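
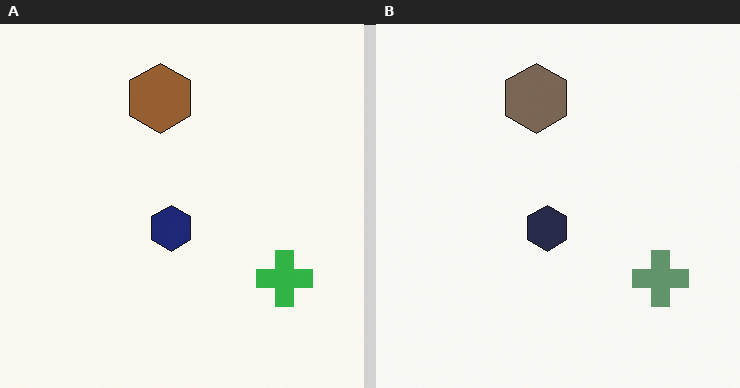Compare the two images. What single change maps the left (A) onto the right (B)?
The right (B) image is the left (A) heavily desaturated.

All colors are more muted and greyish — a global saturation change.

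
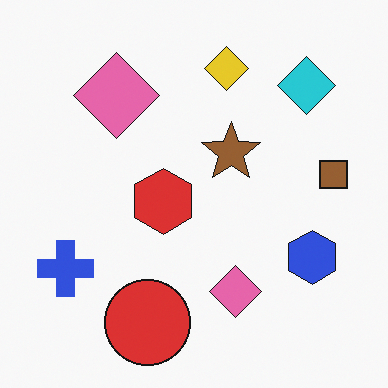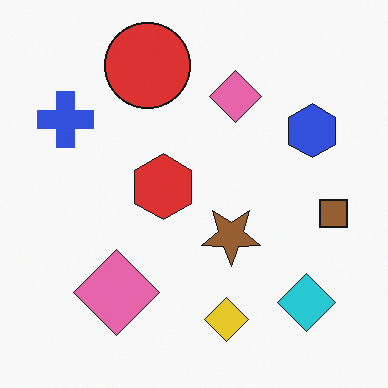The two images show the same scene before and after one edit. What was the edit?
The image was flipped vertically (top ↔ bottom).

The red circle is in the bottom of the first image and the top of the second — shapes on opposite sides of the horizontal midline have swapped in a mirror flip.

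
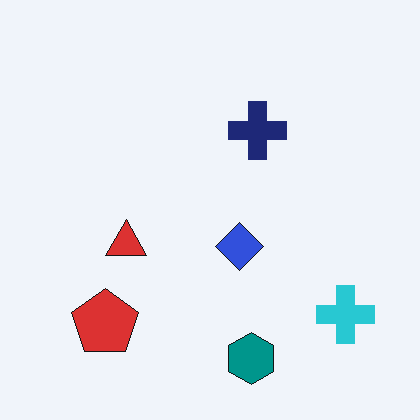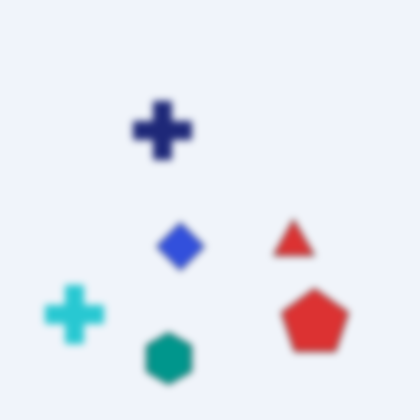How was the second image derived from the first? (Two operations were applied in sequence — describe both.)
Flipped horizontally (left ↔ right), then moderately blurred.

The cyan cross is in the bottom-right of the first image and the bottom-left of the second — shapes on opposite sides of the vertical midline have swapped in a mirror flip. Shape edges and outlines are uniformly softened across the whole image.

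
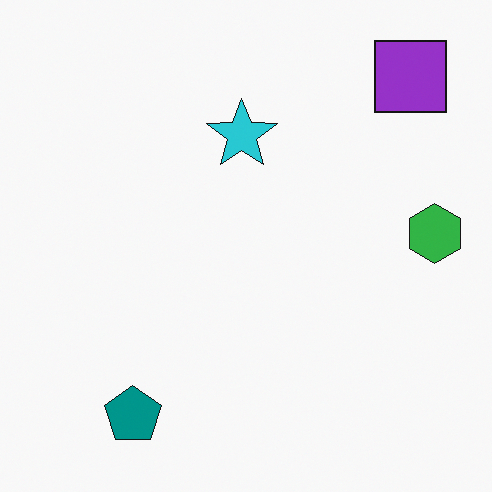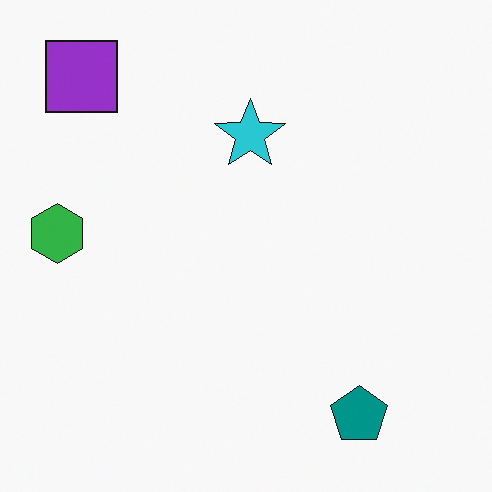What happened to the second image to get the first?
Flipped horizontally (left ↔ right).

The green hexagon is in the left of the second image and the right of the first — shapes on opposite sides of the vertical midline have swapped in a mirror flip.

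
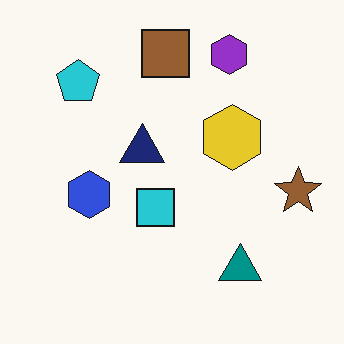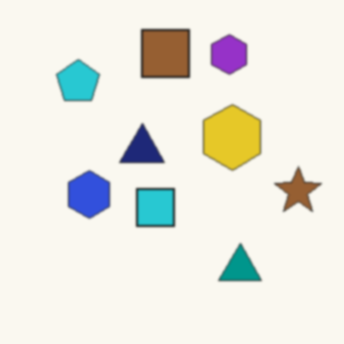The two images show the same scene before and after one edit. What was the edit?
It was lightly blurred.

Shape edges and outlines are uniformly softened across the whole image.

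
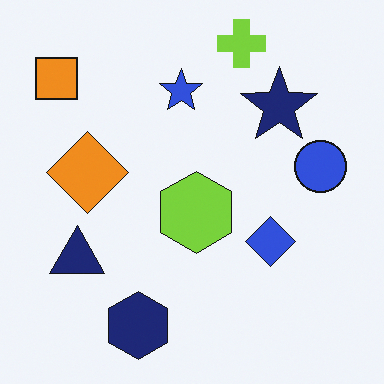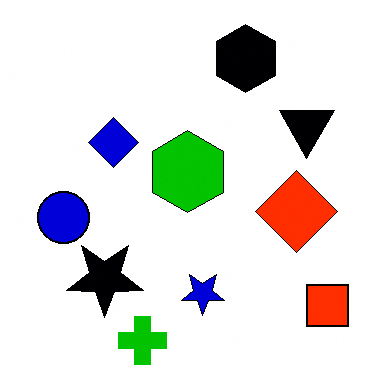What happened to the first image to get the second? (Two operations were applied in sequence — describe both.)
The transformation is: rotated 180°, then given much higher contrast.

The orange square sits in the top-left of the first image and the bottom-right of the second — consistent with a whole-image 180° rotation. Tones are pushed away from mid-grey across the whole image — a global contrast change.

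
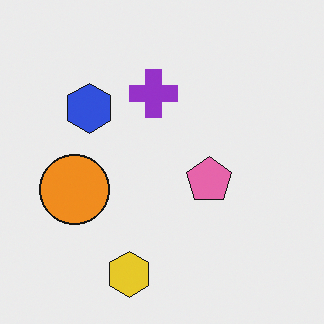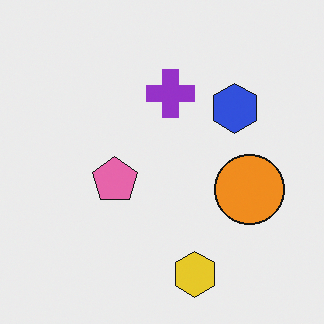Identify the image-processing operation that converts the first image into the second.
The image was flipped horizontally (left ↔ right).

The orange circle is in the left of the first image and the right of the second — shapes on opposite sides of the vertical midline have swapped in a mirror flip.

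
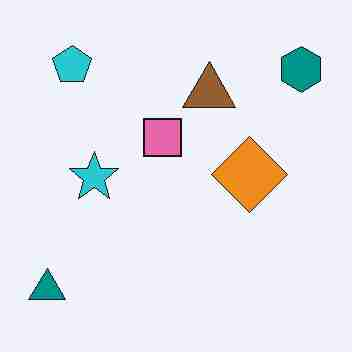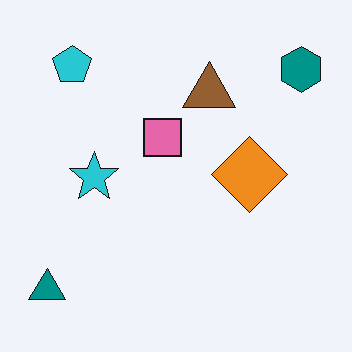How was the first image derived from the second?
The transformation is: degraded with heavy JPEG compression.

Blocky 8×8 compression artifacts appear around shape edges and the flat background shows ringing — characteristic JPEG degradation.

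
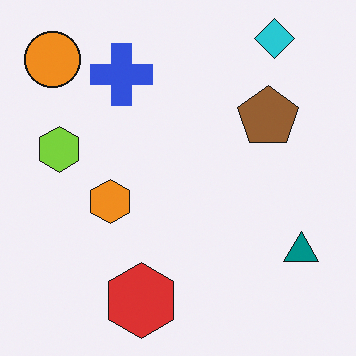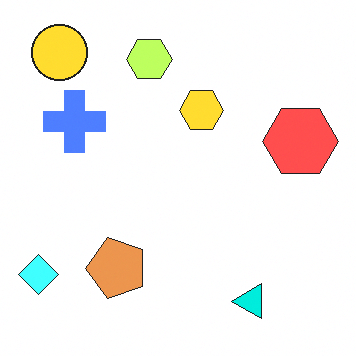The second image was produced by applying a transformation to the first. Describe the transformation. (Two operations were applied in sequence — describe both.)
It was brightened a lot, then transposed (reflected across the top-left ↔ bottom-right diagonal).

Every pixel — background and shapes alike — is uniformly brightened. Shapes have swapped their row and column positions — what was in the top-right is now in the bottom-left — a diagonal reflection.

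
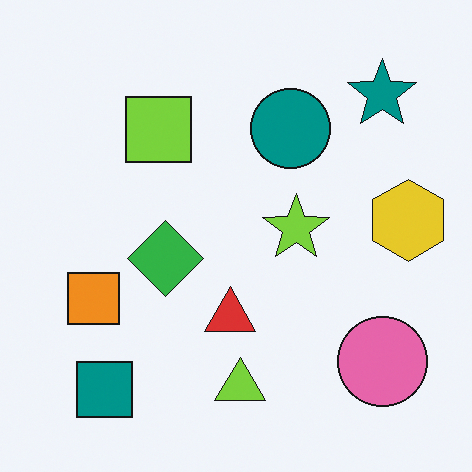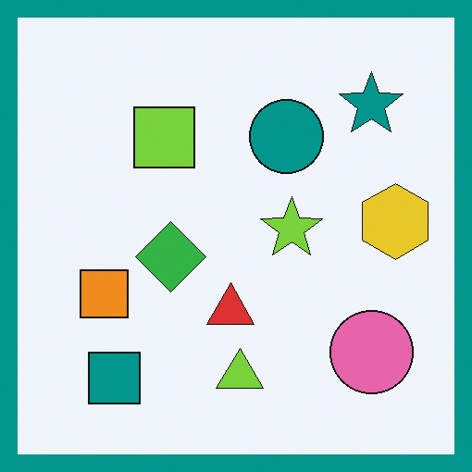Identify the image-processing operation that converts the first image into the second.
Framed with a teal border.

A solid teal frame runs around the edge of the second image, with the content slightly shrunk inside it.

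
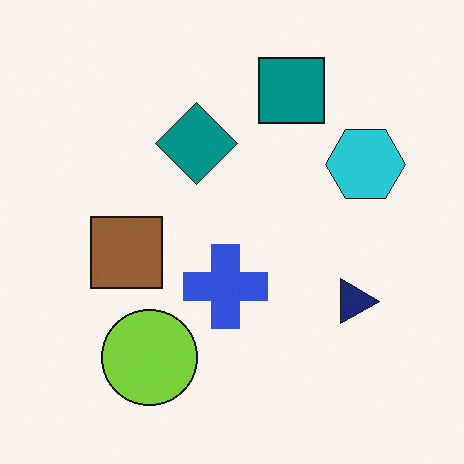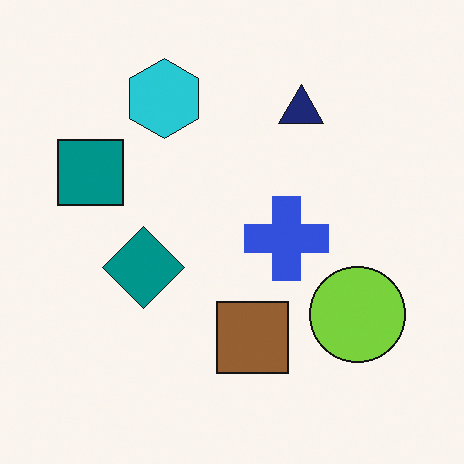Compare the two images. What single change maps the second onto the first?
The image was rotated 90° clockwise.

The teal square sits in the left of the second image and the top of the first — consistent with a whole-image 90° clockwise rotation.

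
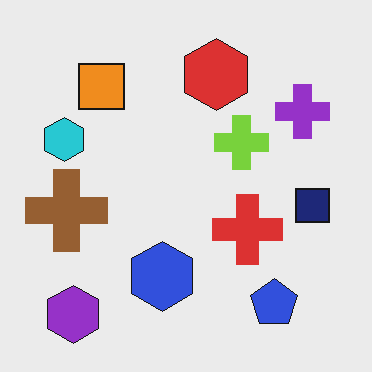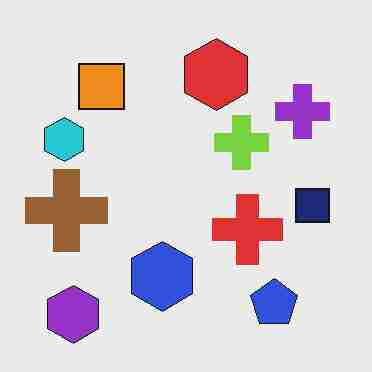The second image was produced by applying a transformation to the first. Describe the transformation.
The second image is the first degraded with heavy JPEG compression.

Blocky 8×8 compression artifacts appear around shape edges and the flat background shows ringing — characteristic JPEG degradation.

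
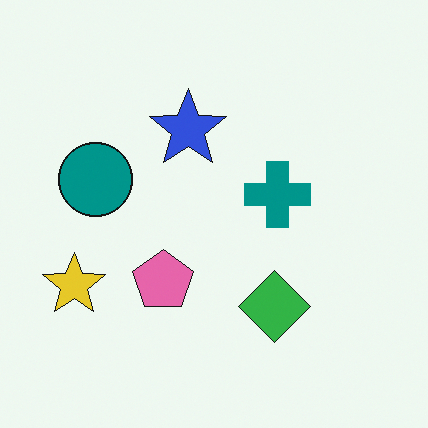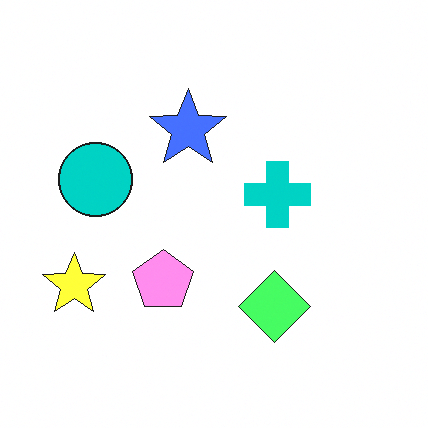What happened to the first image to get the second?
The second image is the first brightened a lot.

Every pixel — background and shapes alike — is uniformly brightened.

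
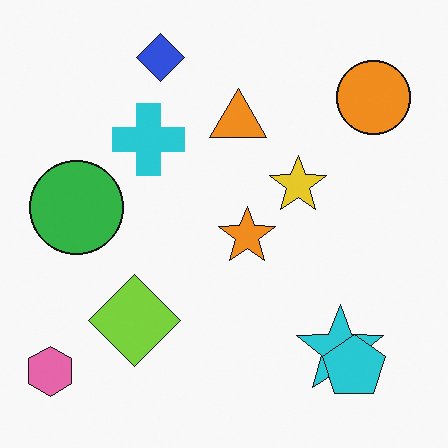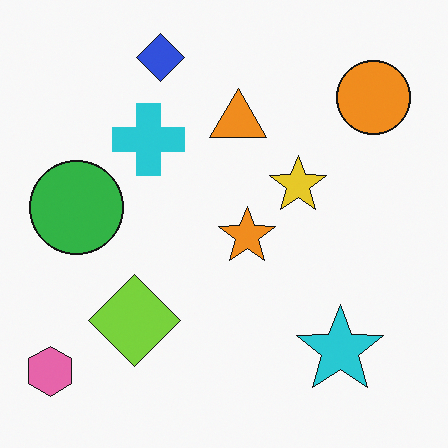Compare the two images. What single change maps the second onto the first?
It was overlaid with an additional cyan pentagon.

A cyan pentagon appears in the first image that is absent from the second.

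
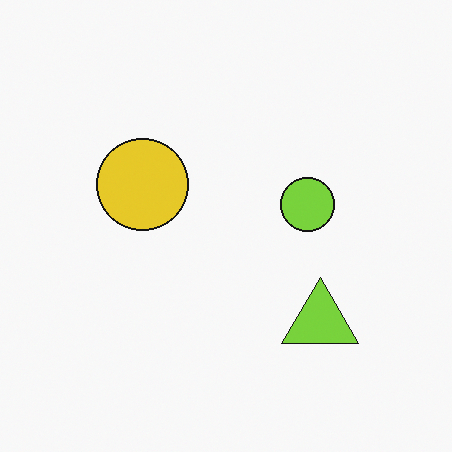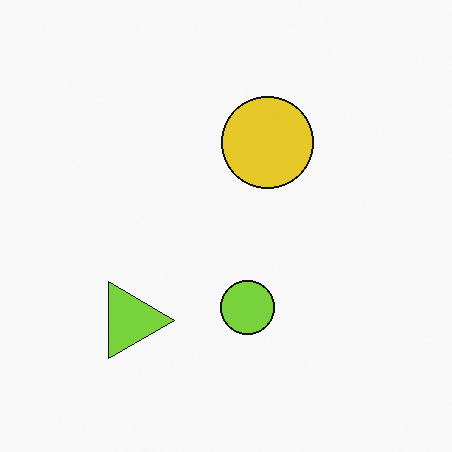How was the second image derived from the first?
The transformation is: rotated 90° clockwise.

The lime triangle sits in the bottom-right of the first image and the bottom-left of the second — consistent with a whole-image 90° clockwise rotation.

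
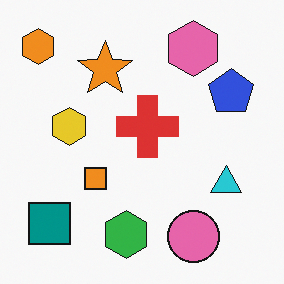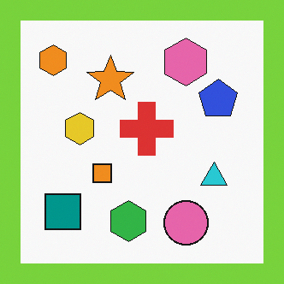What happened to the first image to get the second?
The image was framed with a lime border.

A solid lime frame runs around the edge of the second image, with the content slightly shrunk inside it.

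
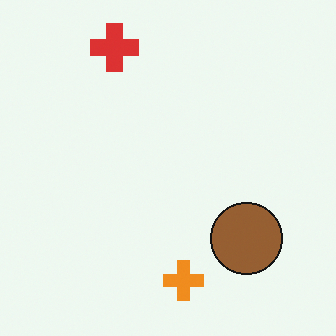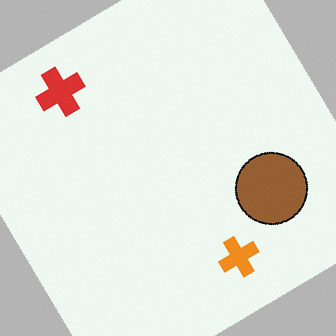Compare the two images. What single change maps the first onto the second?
It was rotated counter-clockwise by a large amount — several tens of degrees.

Every shape is tilted by the same angle and the image corners show triangular fill wedges — a whole-image rotation by a non-right angle.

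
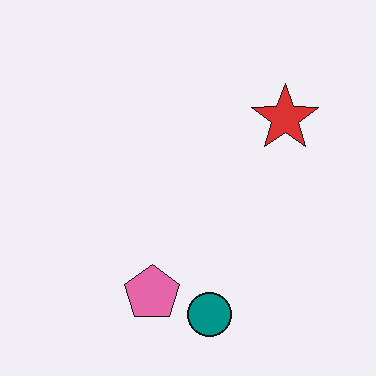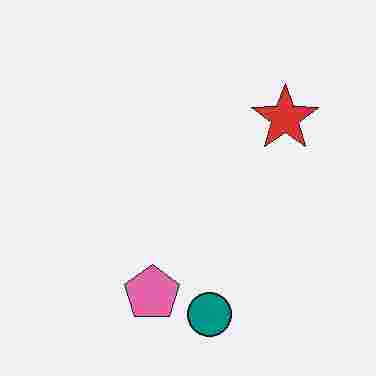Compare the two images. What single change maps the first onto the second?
The transformation is: degraded with heavy JPEG compression.

Blocky 8×8 compression artifacts appear around shape edges and the flat background shows ringing — characteristic JPEG degradation.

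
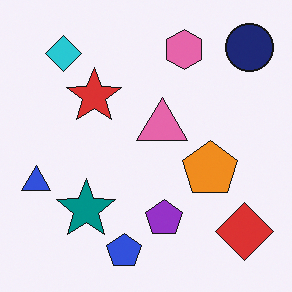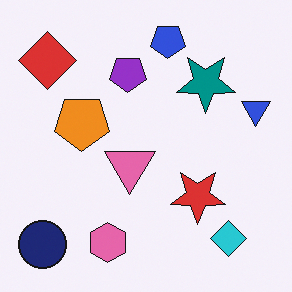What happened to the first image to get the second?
The image was rotated 180°.

The navy circle sits in the top-right of the first image and the bottom-left of the second — consistent with a whole-image 180° rotation.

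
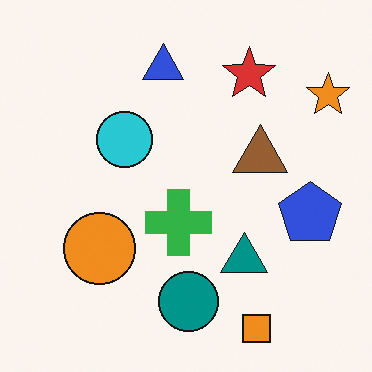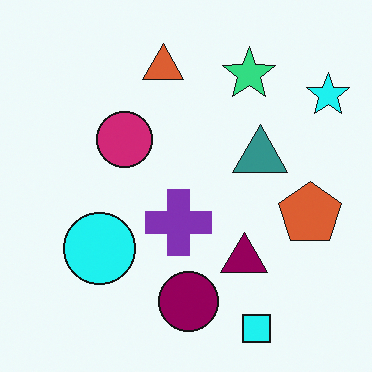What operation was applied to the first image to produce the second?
The transformation is: hue-shifted noticeably.

Every shape's color has rotated by the same amount around the hue wheel — a uniform hue shift.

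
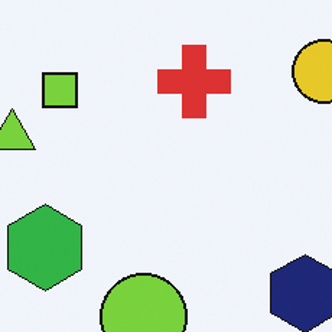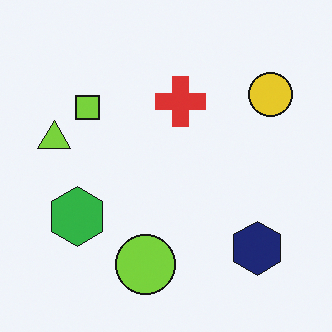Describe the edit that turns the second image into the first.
The transformation is: cropped slightly and scaled back up.

The visible shapes are larger and the field of view is narrower; shapes near the original edges may be partly or wholly outside the frame — a crop-and-rescale.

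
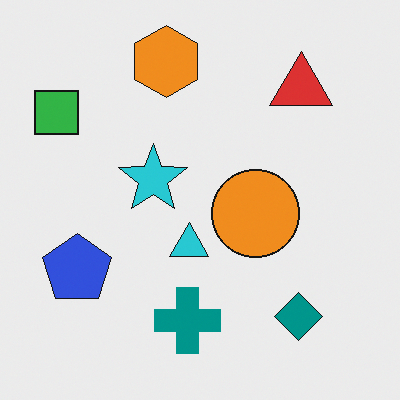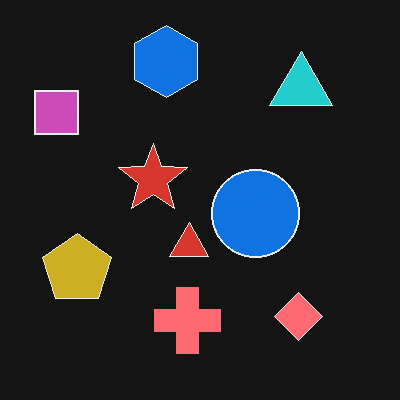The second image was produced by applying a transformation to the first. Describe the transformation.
This is the original image color-inverted (negative).

The light background has become dark and every shape's color is its complement — a photographic negative.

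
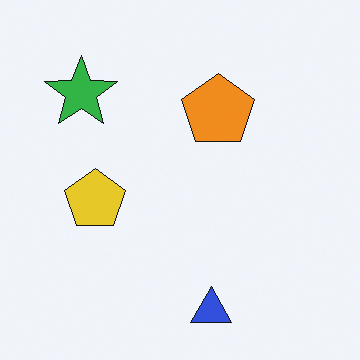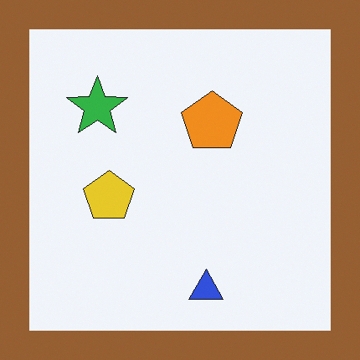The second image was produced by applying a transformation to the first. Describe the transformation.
The transformation is: framed with a brown border.

A solid brown frame runs around the edge of the second image, with the content slightly shrunk inside it.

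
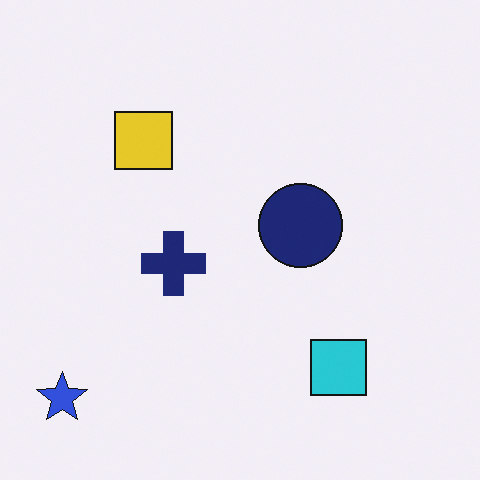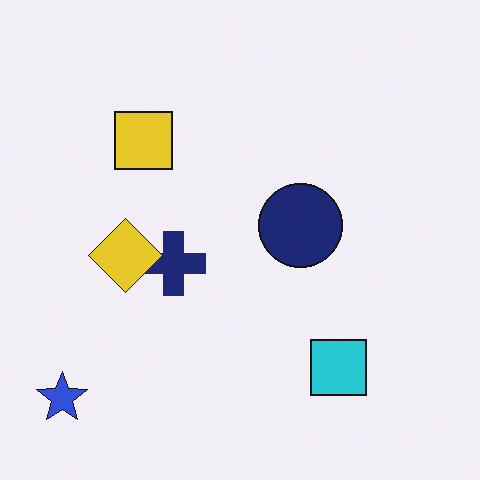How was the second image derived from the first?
The second image is the first overlaid with an additional yellow diamond.

A yellow diamond appears in the second image that is absent from the first.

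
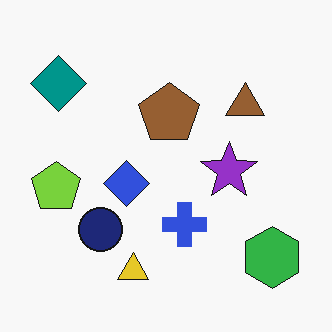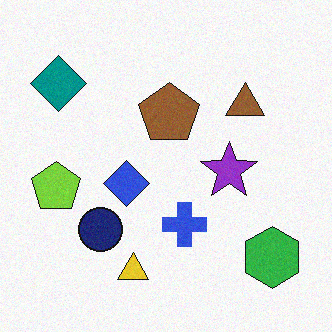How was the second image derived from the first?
Degraded with a light layer of grain.

Random speckle covers the whole image, including the flat background.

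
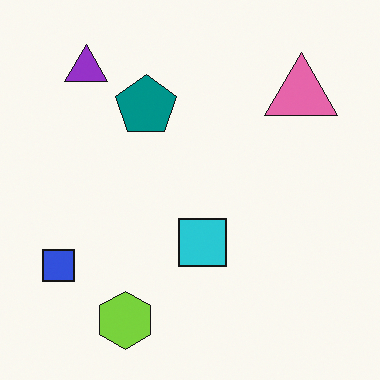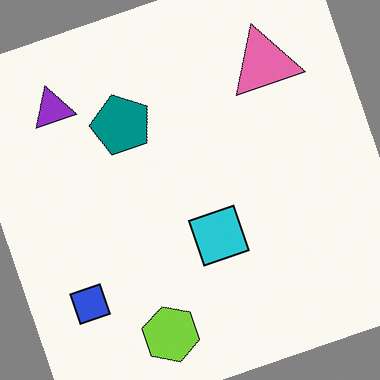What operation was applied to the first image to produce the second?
Rotated counter-clockwise by a moderate amount.

Every shape is tilted by the same angle and the image corners show triangular fill wedges — a whole-image rotation by a non-right angle.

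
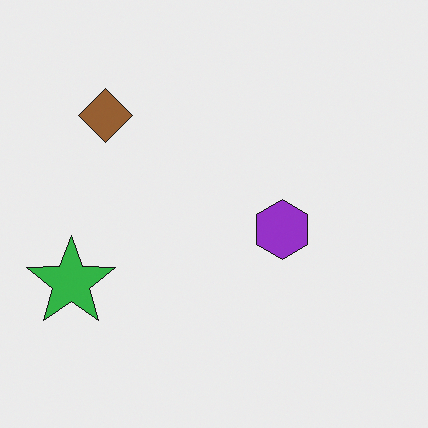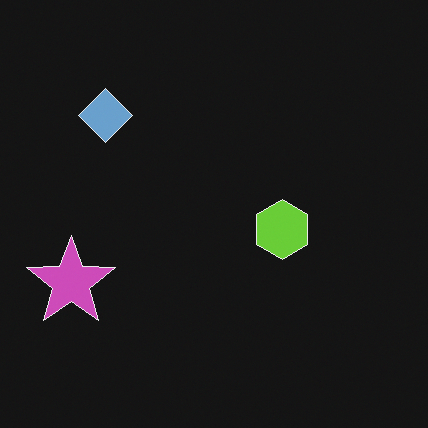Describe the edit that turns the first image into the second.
Color-inverted (negative).

The light background has become dark and every shape's color is its complement — a photographic negative.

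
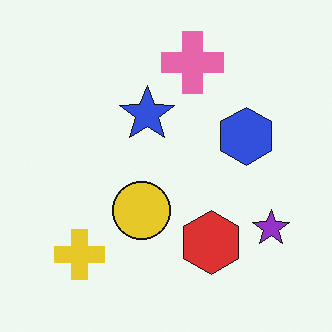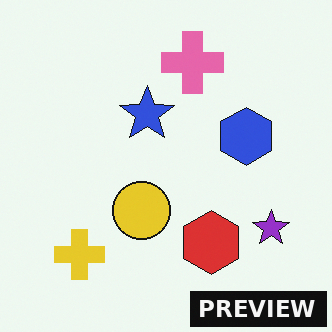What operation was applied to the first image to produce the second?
The second image is the first watermarked with the text "PREVIEW" in the lower-right corner.

A dark label reading "PREVIEW" appears in the lower-right corner.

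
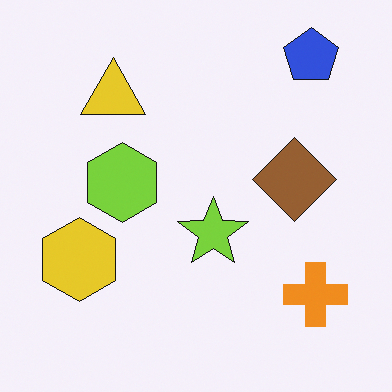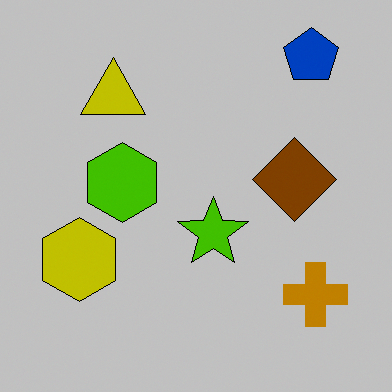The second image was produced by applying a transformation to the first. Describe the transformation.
It was aggressively posterized.

Each flat color has snapped to a coarser quantized level — most visibly, the near-white background has dropped to a flat grey.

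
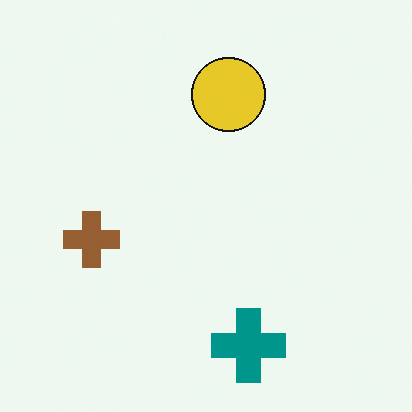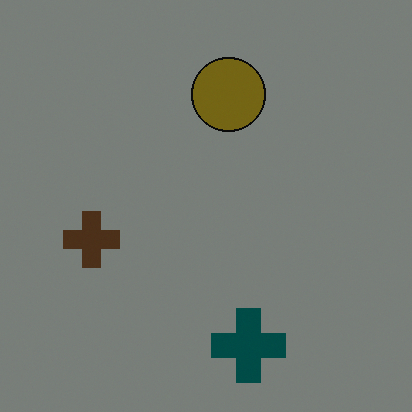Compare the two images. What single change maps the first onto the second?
Substantially darkened.

Every pixel — background and shapes alike — is uniformly darkened.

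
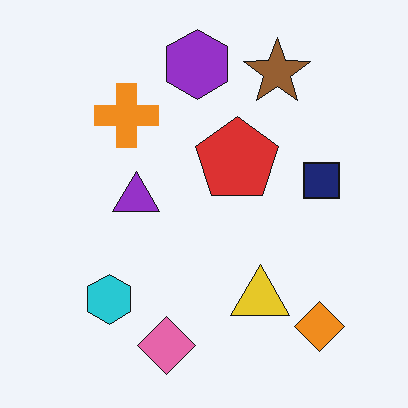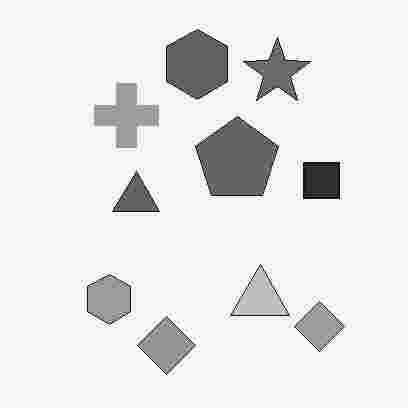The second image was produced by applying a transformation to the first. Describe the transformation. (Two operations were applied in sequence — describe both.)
The transformation is: converted to grayscale, then heavily JPEG-compressed with obvious blocking artifacts.

All color is removed — every shape is now a shade of grey. Blocky 8×8 compression artifacts appear around shape edges and the flat background shows ringing — characteristic JPEG degradation.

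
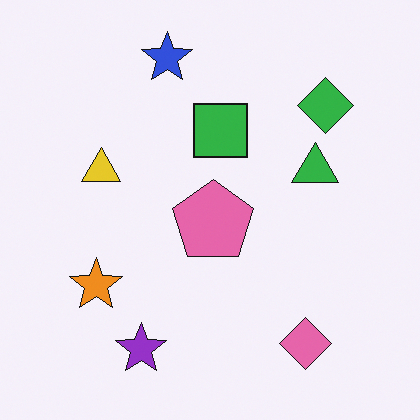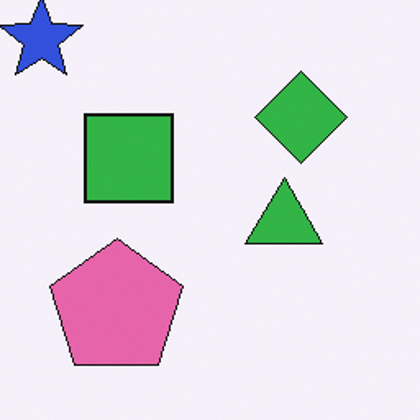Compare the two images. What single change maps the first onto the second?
The image was cropped tightly and scaled back up.

The visible shapes are larger and the field of view is narrower; shapes near the original edges may be partly or wholly outside the frame — a crop-and-rescale.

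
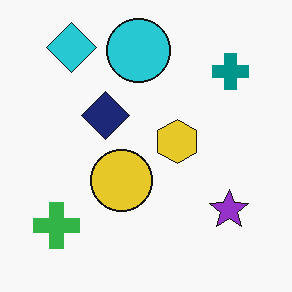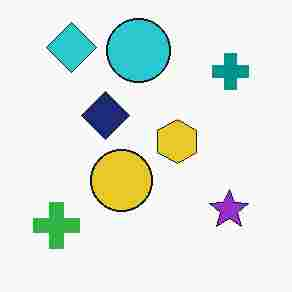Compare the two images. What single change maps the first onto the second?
It was heavily JPEG-compressed with obvious blocking artifacts.

Blocky 8×8 compression artifacts appear around shape edges and the flat background shows ringing — characteristic JPEG degradation.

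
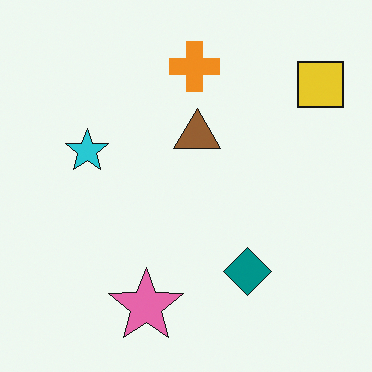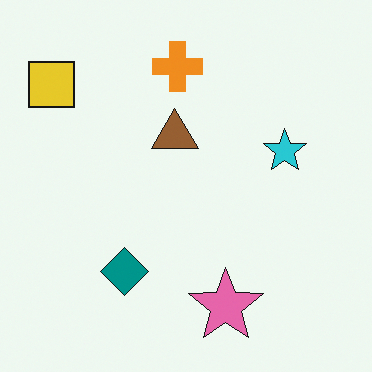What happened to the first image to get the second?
Flipped horizontally (left ↔ right).

The yellow square is in the top-right of the first image and the top-left of the second — shapes on opposite sides of the vertical midline have swapped in a mirror flip.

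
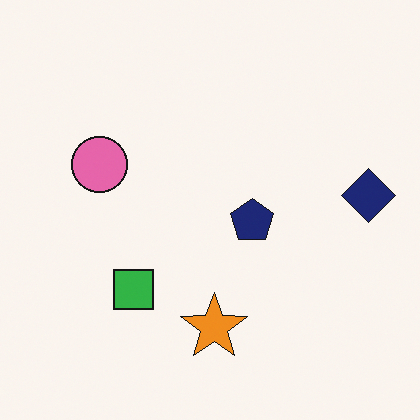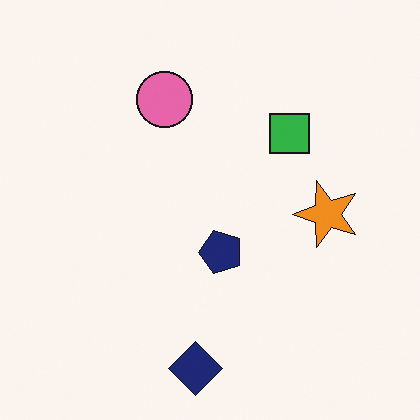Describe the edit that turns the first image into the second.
Transposed (reflected across the top-left ↔ bottom-right diagonal).

Shapes have swapped their row and column positions — what was in the top-right is now in the bottom-left — a diagonal reflection.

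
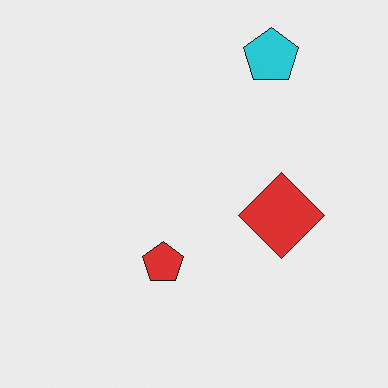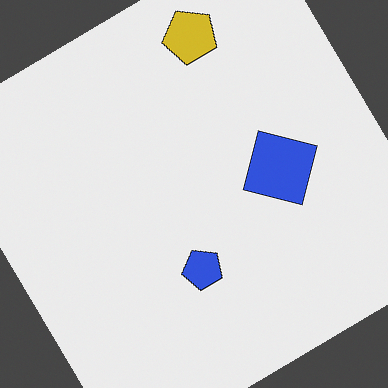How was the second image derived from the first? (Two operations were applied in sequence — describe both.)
Rotated counter-clockwise by a large amount — several tens of degrees, then hue-shifted through roughly half the color wheel.

Every shape is tilted by the same angle and the image corners show triangular fill wedges — a whole-image rotation by a non-right angle. Every shape's color has rotated by the same amount around the hue wheel — a uniform hue shift.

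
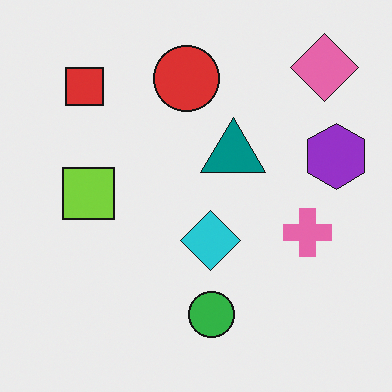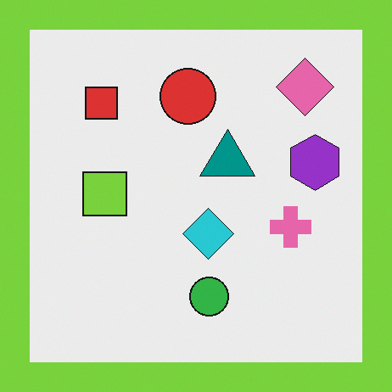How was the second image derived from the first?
The second image is the first framed with a lime border.

A solid lime frame runs around the edge of the second image, with the content slightly shrunk inside it.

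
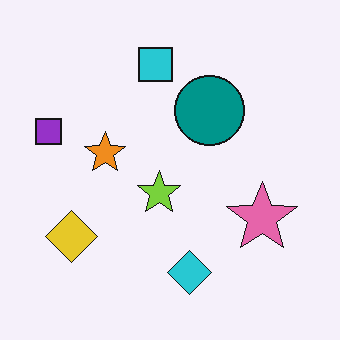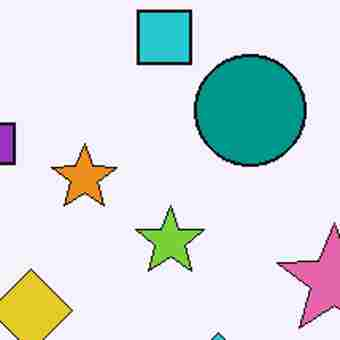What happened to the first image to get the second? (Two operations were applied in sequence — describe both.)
The second image is the first cropped to a modestly smaller region and rescaled, then degraded with heavy JPEG compression.

The visible shapes are larger and the field of view is narrower; shapes near the original edges may be partly or wholly outside the frame — a crop-and-rescale. Blocky 8×8 compression artifacts appear around shape edges and the flat background shows ringing — characteristic JPEG degradation.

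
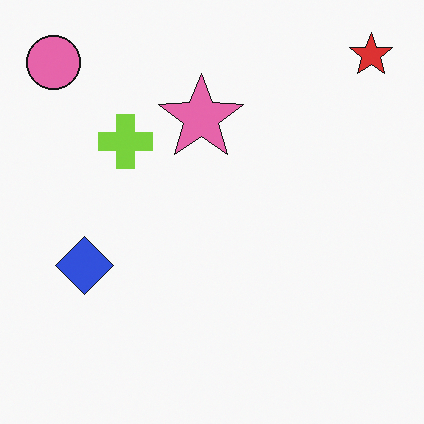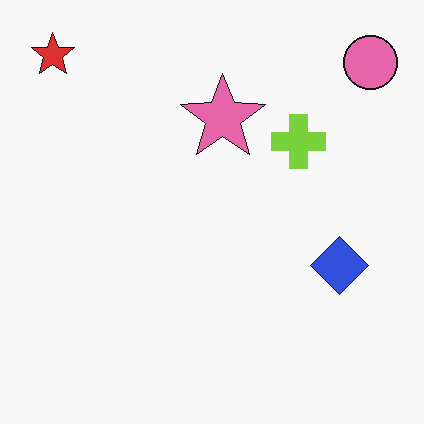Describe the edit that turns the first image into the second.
Flipped horizontally (left ↔ right).

The pink circle is in the top-left of the first image and the top-right of the second — shapes on opposite sides of the vertical midline have swapped in a mirror flip.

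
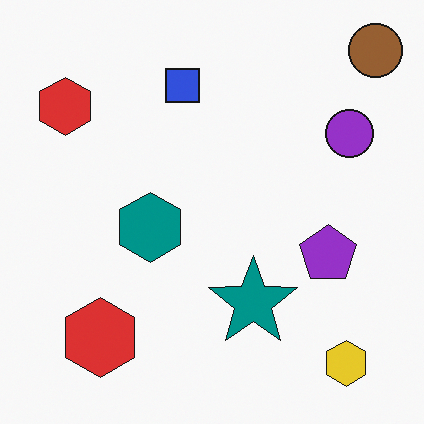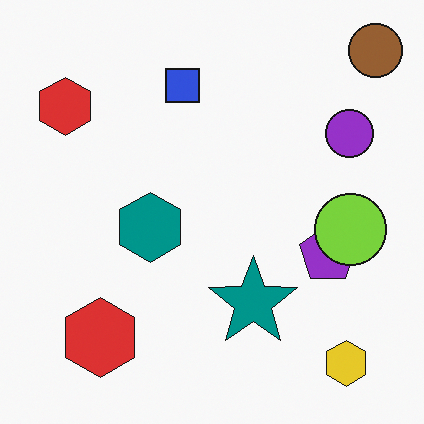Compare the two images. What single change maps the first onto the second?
The image was overlaid with an additional lime circle.

A lime circle appears in the second image that is absent from the first.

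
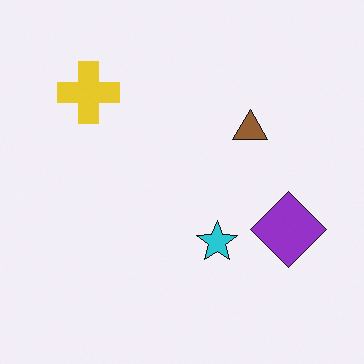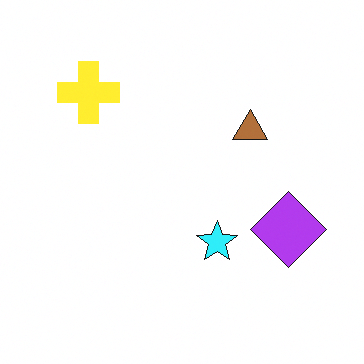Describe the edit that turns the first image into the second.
The second image is the first brightened a little.

Every pixel — background and shapes alike — is uniformly brightened.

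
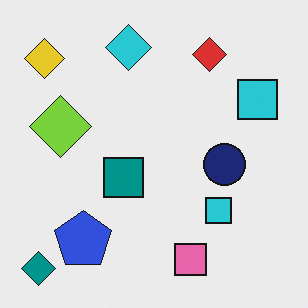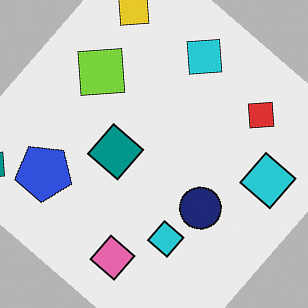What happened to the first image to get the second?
Rotated clockwise by a large amount — several tens of degrees.

Every shape is tilted by the same angle and the image corners show triangular fill wedges — a whole-image rotation by a non-right angle.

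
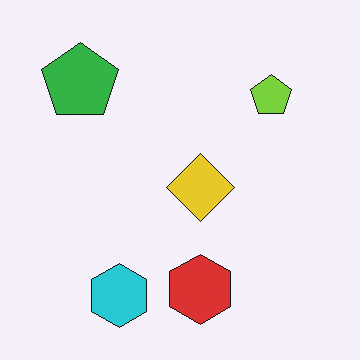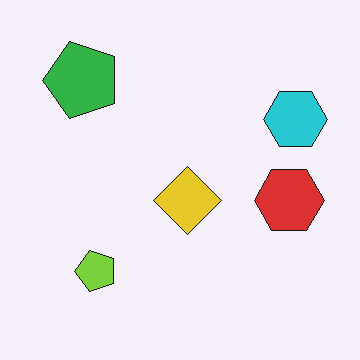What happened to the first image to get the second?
The transformation is: transposed (reflected across the top-left ↔ bottom-right diagonal).

Shapes have swapped their row and column positions — what was in the top-right is now in the bottom-left — a diagonal reflection.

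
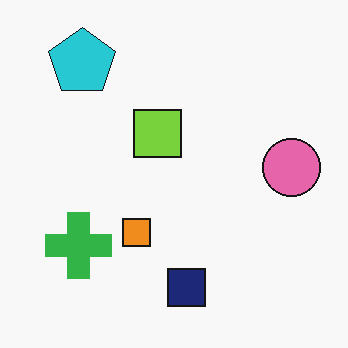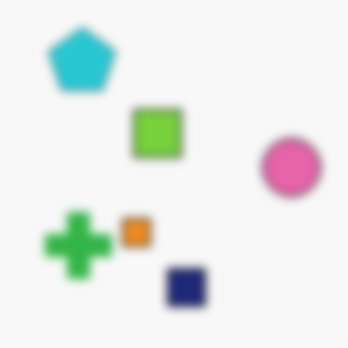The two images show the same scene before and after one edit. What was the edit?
The transformation is: moderately blurred.

Shape edges and outlines are uniformly softened across the whole image.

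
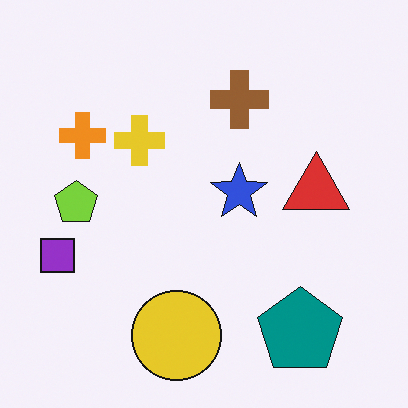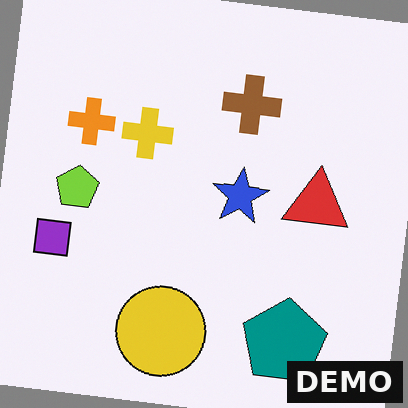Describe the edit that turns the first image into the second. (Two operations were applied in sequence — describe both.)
It was rotated clockwise by a slight angle, then watermarked with the text "DEMO" in the lower-right corner.

Every shape is tilted by the same angle and the image corners show triangular fill wedges — a whole-image rotation by a non-right angle. A dark label reading "DEMO" appears in the lower-right corner.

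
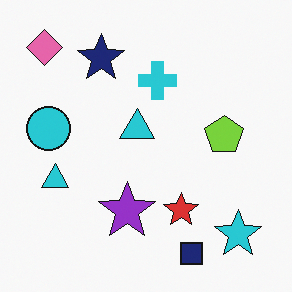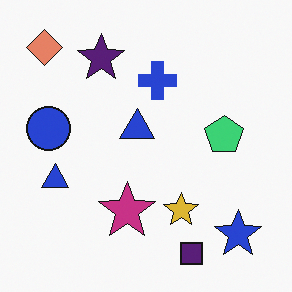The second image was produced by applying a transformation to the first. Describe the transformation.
The second image is the first hue-shifted slightly.

Every shape's color has rotated by the same amount around the hue wheel — a uniform hue shift.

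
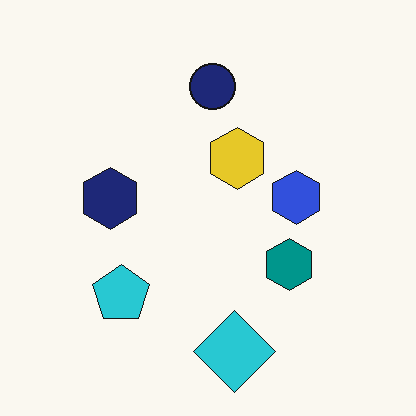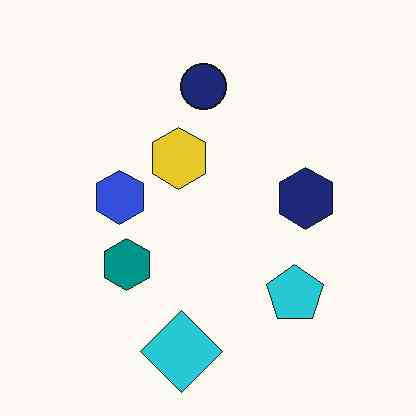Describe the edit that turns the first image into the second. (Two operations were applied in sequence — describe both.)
The image was flipped horizontally (left ↔ right), then JPEG-compressed with visible artifacts.

The navy hexagon is in the left of the first image and the right of the second — shapes on opposite sides of the vertical midline have swapped in a mirror flip. Blocky 8×8 compression artifacts appear around shape edges and the flat background shows ringing — characteristic JPEG degradation.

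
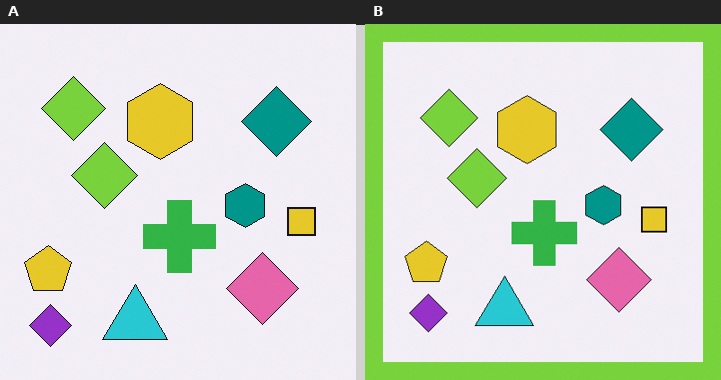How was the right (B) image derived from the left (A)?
It was framed with a lime border.

A solid lime frame runs around the edge of the right (B) image, with the content slightly shrunk inside it.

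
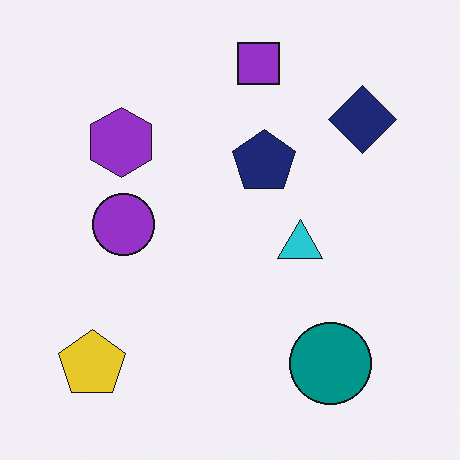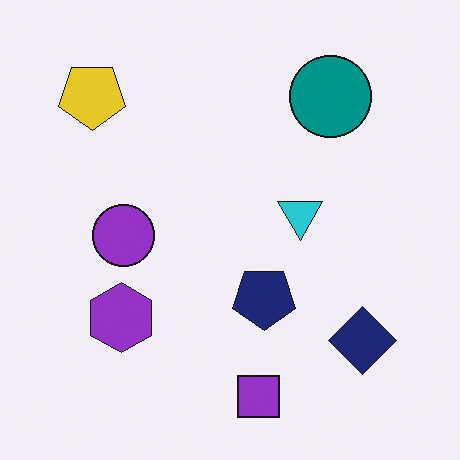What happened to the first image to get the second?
The second image is the first flipped vertically (top ↔ bottom).

The purple square is in the top of the first image and the bottom of the second — shapes on opposite sides of the horizontal midline have swapped in a mirror flip.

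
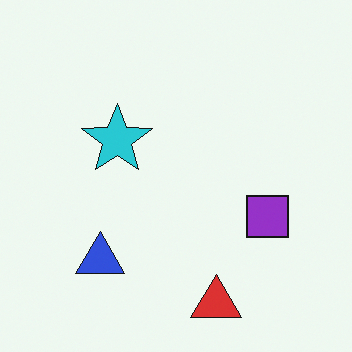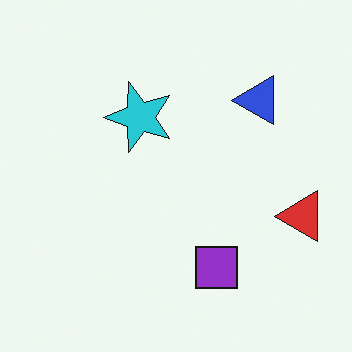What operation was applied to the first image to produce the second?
The image was transposed (reflected across the top-left ↔ bottom-right diagonal).

Shapes have swapped their row and column positions — what was in the top-right is now in the bottom-left — a diagonal reflection.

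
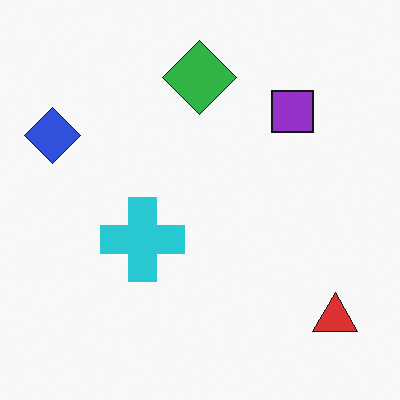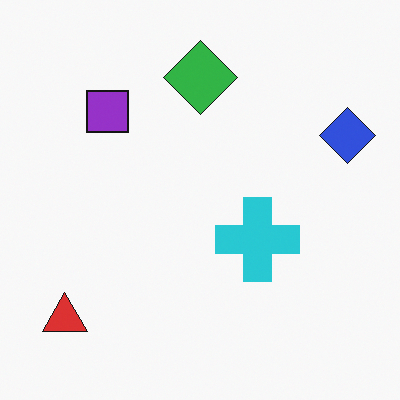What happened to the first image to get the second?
This is the original image flipped horizontally (left ↔ right).

The blue diamond is in the left of the first image and the right of the second — shapes on opposite sides of the vertical midline have swapped in a mirror flip.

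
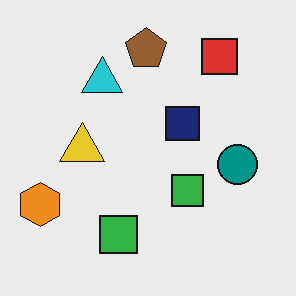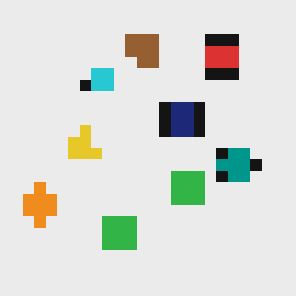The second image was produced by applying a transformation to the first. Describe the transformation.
The second image is the first coarsely pixelated.

Shapes are reduced to large square blocks; fine edges and outlines are lost — a downscale-then-upscale (mosaic) effect.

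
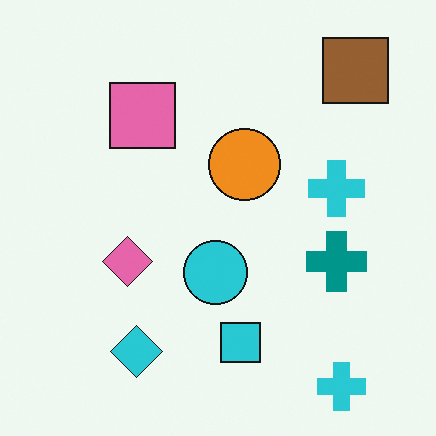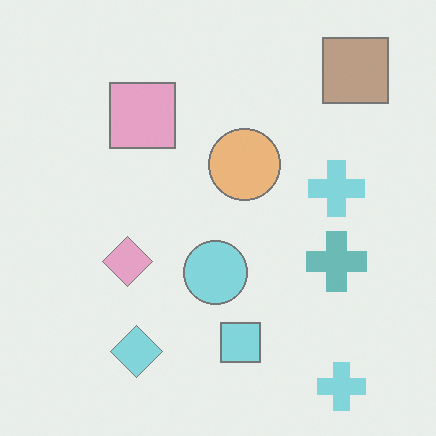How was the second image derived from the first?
This is the original image given much lower contrast.

Tones are pushed toward mid-grey across the whole image — a global contrast change.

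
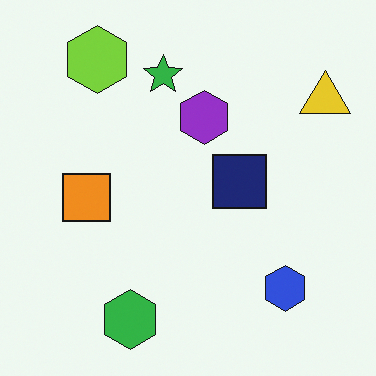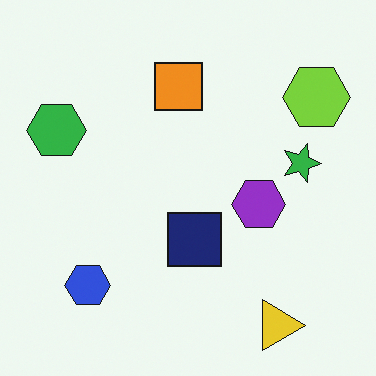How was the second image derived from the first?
The transformation is: rotated 90° clockwise.

The yellow triangle sits in the top-right of the first image and the bottom-right of the second — consistent with a whole-image 90° clockwise rotation.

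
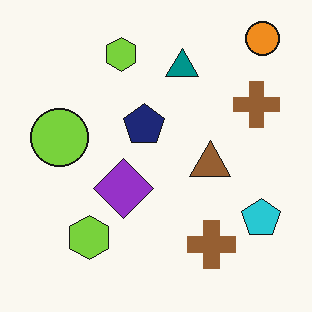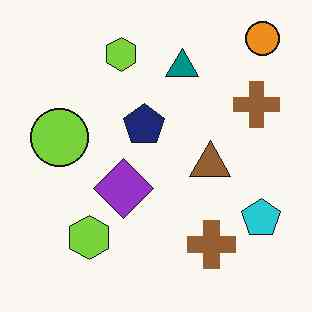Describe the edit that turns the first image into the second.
This is the original image given moderate JPEG compression.

Blocky 8×8 compression artifacts appear around shape edges and the flat background shows ringing — characteristic JPEG degradation.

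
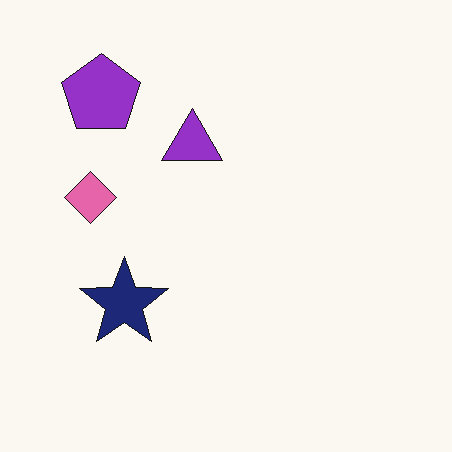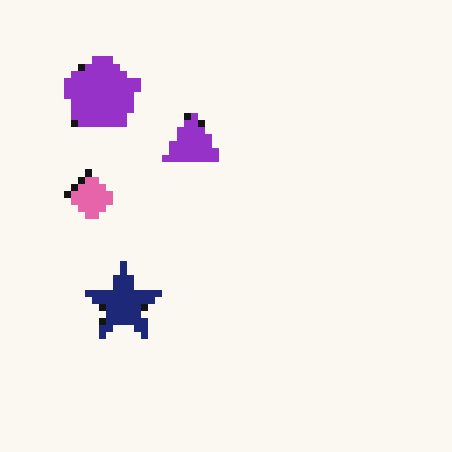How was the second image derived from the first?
The transformation is: pixelated into visible square blocks.

Shapes are reduced to large square blocks; fine edges and outlines are lost — a downscale-then-upscale (mosaic) effect.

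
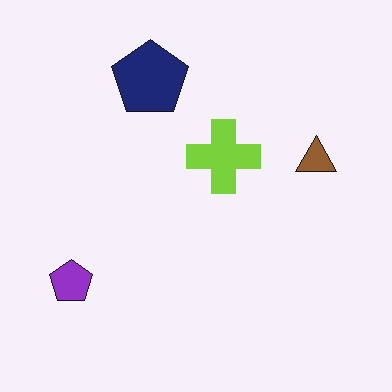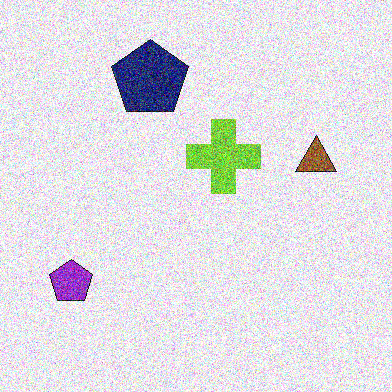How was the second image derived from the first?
The image was degraded with strong gaussian noise.

Random speckle covers the whole image, including the flat background.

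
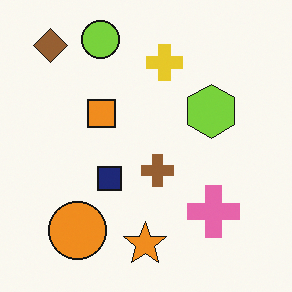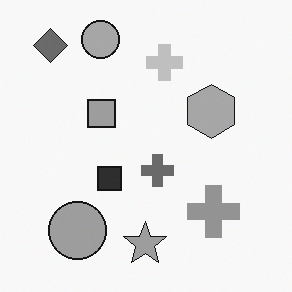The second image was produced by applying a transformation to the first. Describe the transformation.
The second image is the first converted to grayscale.

All color is removed — every shape is now a shade of grey.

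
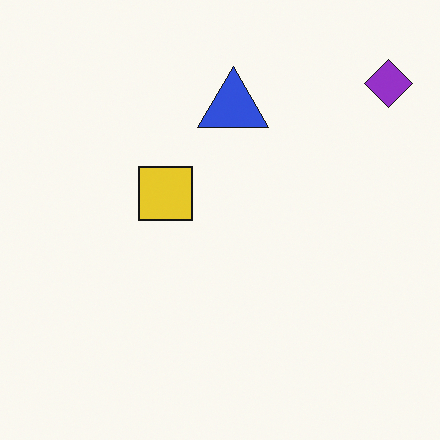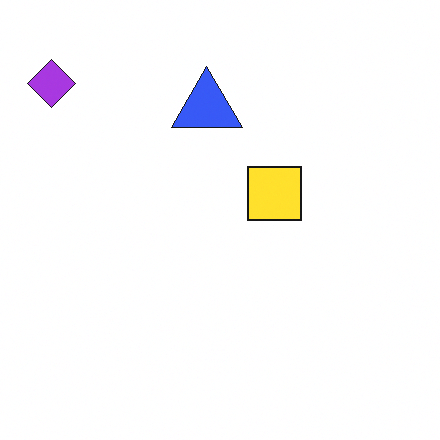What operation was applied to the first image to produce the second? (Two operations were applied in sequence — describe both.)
It was slightly brightened, then flipped horizontally (left ↔ right).

Every pixel — background and shapes alike — is uniformly brightened. The purple diamond is in the top-right of the first image and the top-left of the second — shapes on opposite sides of the vertical midline have swapped in a mirror flip.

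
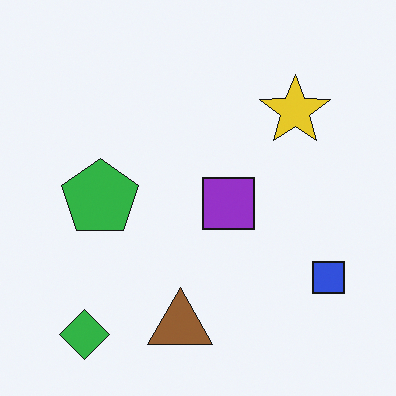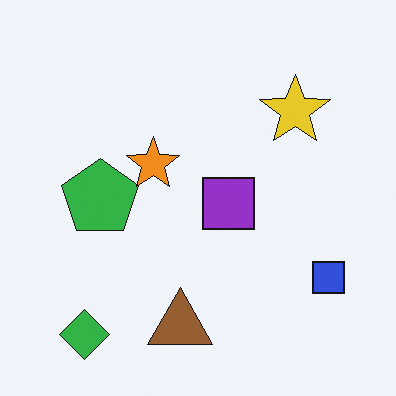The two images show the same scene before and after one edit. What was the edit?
The image was overlaid with an additional orange star.

An orange star appears in the second image that is absent from the first.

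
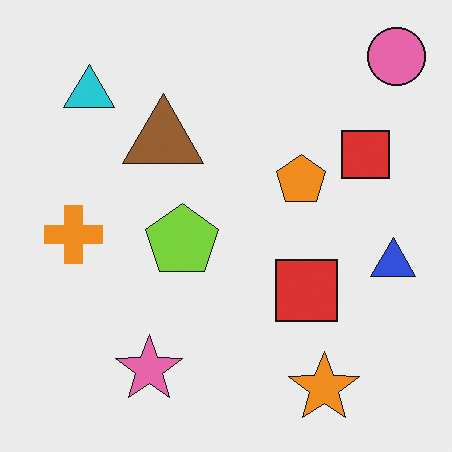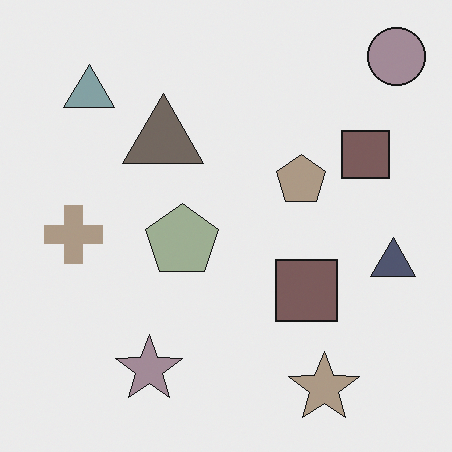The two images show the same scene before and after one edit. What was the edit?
This is the original image heavily desaturated.

All colors are more muted and greyish — a global saturation change.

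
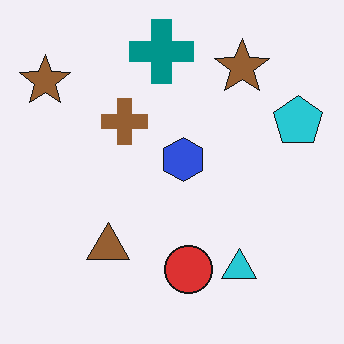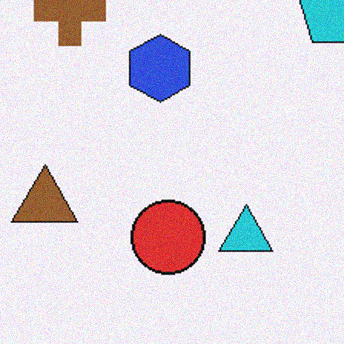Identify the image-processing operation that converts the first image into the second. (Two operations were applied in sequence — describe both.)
This is the original image cropped slightly and scaled back up, then degraded with light additive noise.

The visible shapes are larger and the field of view is narrower; shapes near the original edges may be partly or wholly outside the frame — a crop-and-rescale. Random speckle covers the whole image, including the flat background.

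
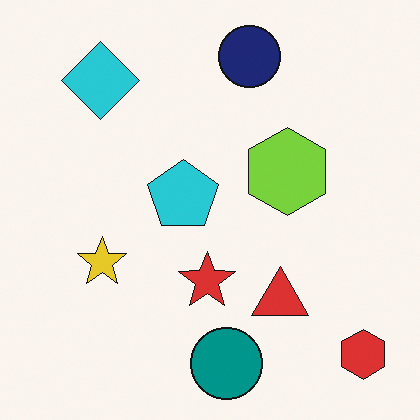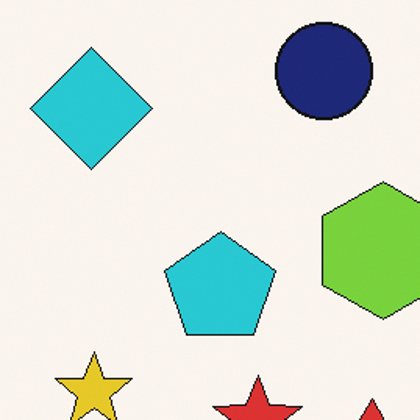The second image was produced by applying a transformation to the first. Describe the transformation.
The image was cropped to a modestly smaller region and rescaled.

The visible shapes are larger and the field of view is narrower; shapes near the original edges may be partly or wholly outside the frame — a crop-and-rescale.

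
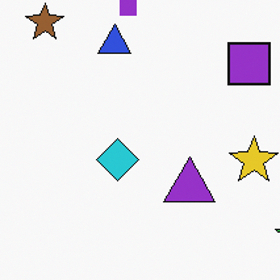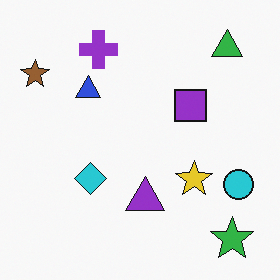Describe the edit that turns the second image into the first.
It was cropped to a modestly smaller region and rescaled.

The visible shapes are larger and the field of view is narrower; shapes near the original edges may be partly or wholly outside the frame — a crop-and-rescale.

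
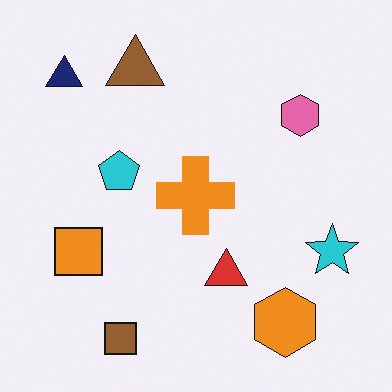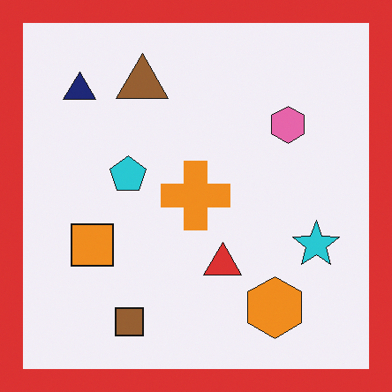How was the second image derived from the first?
It was framed with a red border.

A solid red frame runs around the edge of the second image, with the content slightly shrunk inside it.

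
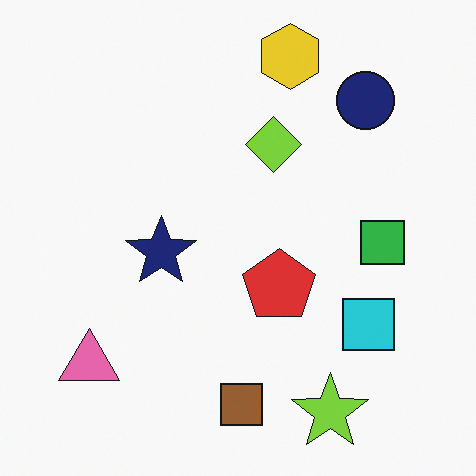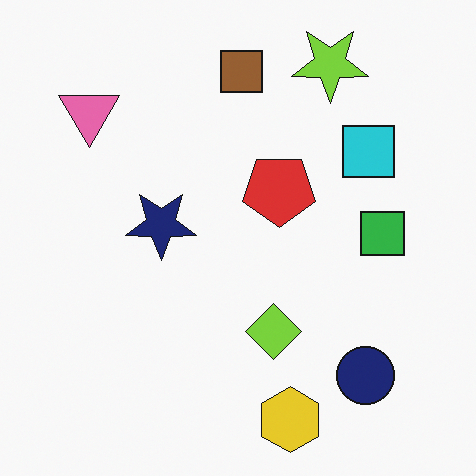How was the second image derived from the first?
This is the original image flipped vertically (top ↔ bottom).

The yellow hexagon is in the top of the first image and the bottom of the second — shapes on opposite sides of the horizontal midline have swapped in a mirror flip.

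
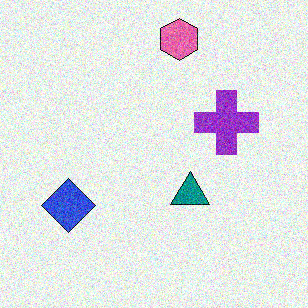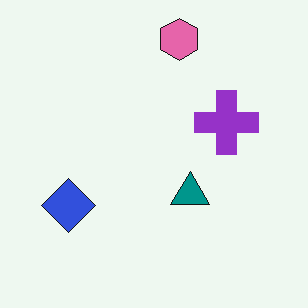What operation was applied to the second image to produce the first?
The image was degraded with visible gaussian noise.

Random speckle covers the whole image, including the flat background.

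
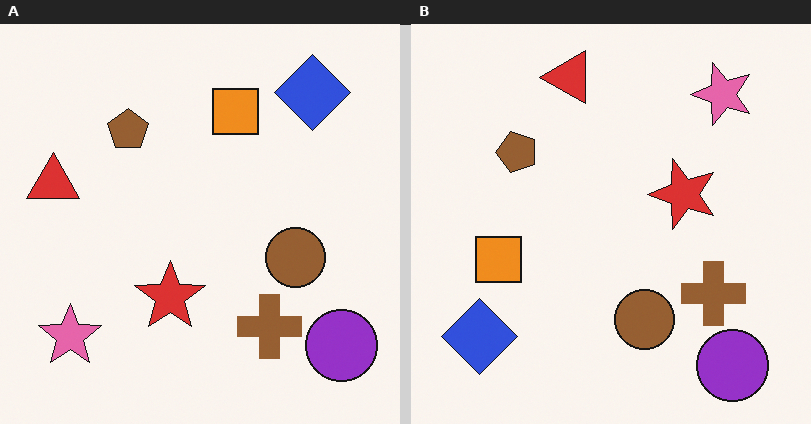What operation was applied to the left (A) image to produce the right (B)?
Transposed (reflected across the top-left ↔ bottom-right diagonal).

Shapes have swapped their row and column positions — what was in the top-right is now in the bottom-left — a diagonal reflection.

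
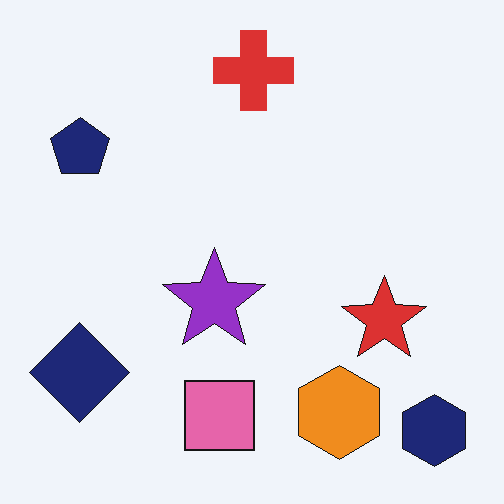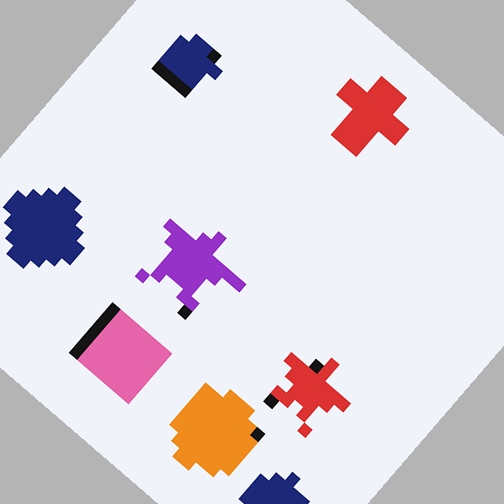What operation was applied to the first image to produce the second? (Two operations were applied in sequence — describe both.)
The image was heavily pixelated into large blocks, then rotated clockwise by a large amount — several tens of degrees.

Shapes are reduced to large square blocks; fine edges and outlines are lost — a downscale-then-upscale (mosaic) effect. Every shape is tilted by the same angle and the image corners show triangular fill wedges — a whole-image rotation by a non-right angle.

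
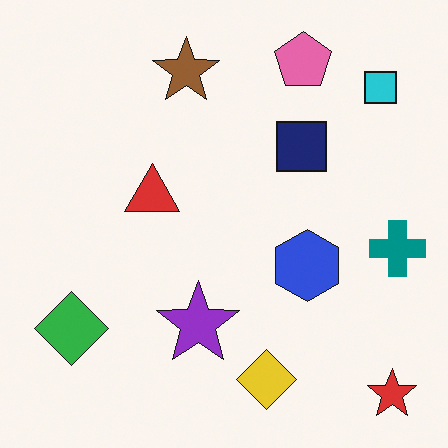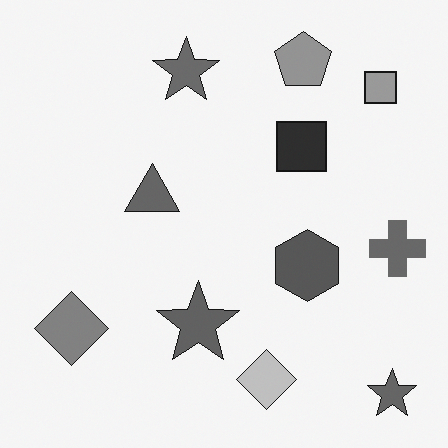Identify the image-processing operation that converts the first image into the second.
This is the original image converted to grayscale.

All color is removed — every shape is now a shade of grey.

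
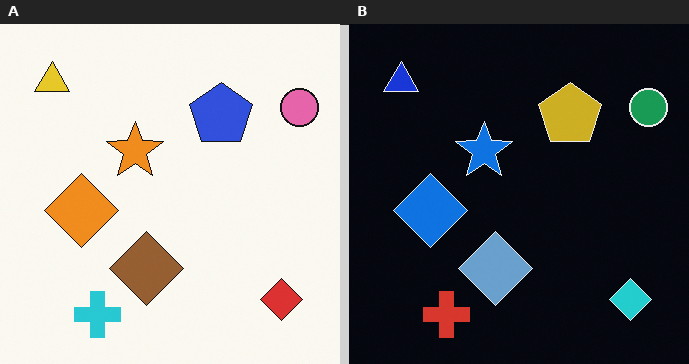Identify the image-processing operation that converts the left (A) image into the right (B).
Color-inverted (negative).

The light background has become dark and every shape's color is its complement — a photographic negative.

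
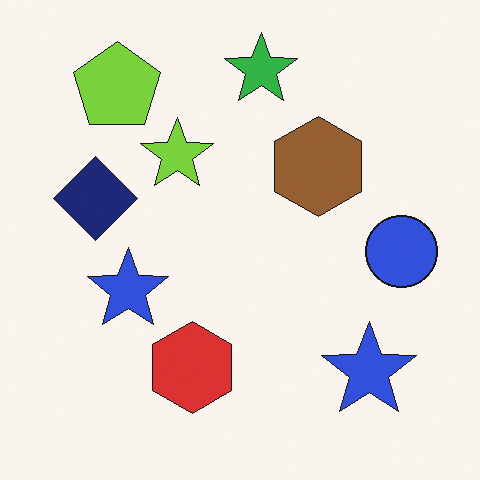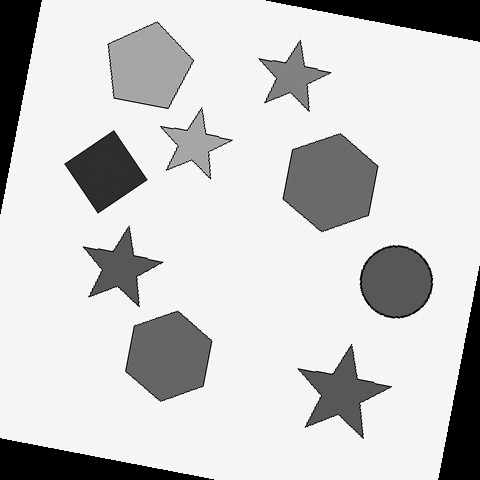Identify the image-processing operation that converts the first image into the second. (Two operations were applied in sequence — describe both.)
This is the original image rotated clockwise by a small amount, then converted to grayscale.

Every shape is tilted by the same angle and the image corners show triangular fill wedges — a whole-image rotation by a non-right angle. All color is removed — every shape is now a shade of grey.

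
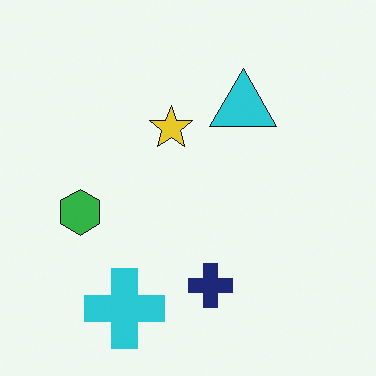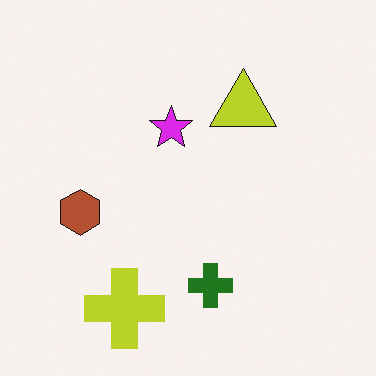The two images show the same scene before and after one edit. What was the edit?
Hue-shifted by a large amount.

Every shape's color has rotated by the same amount around the hue wheel — a uniform hue shift.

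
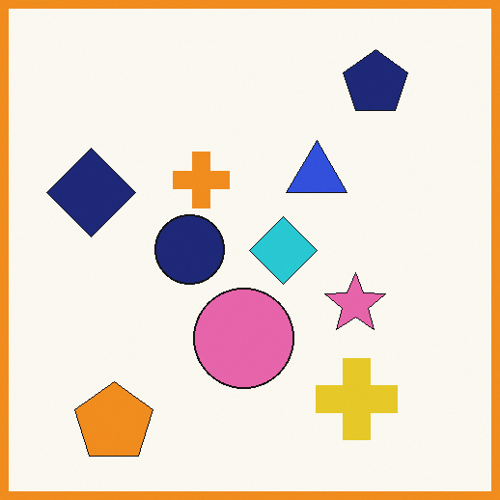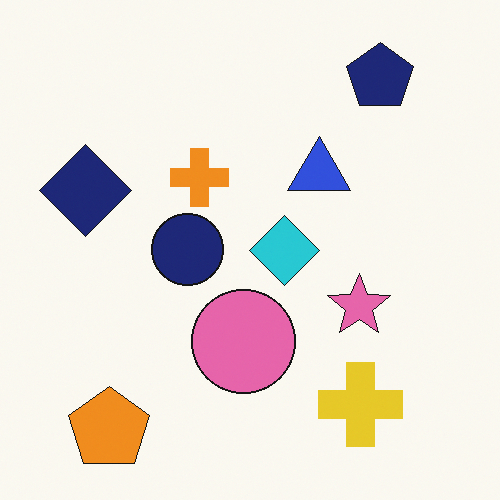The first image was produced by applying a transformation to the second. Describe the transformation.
It was framed with a orange border.

A solid orange frame runs around the edge of the first image, with the content slightly shrunk inside it.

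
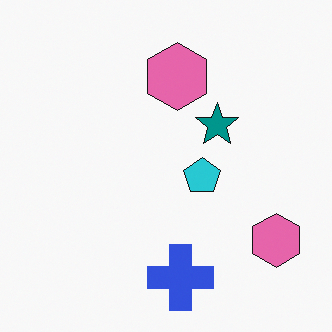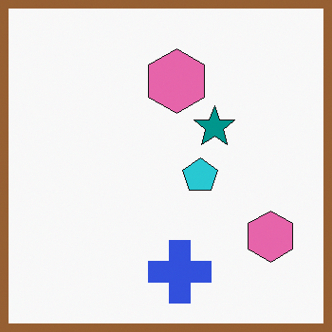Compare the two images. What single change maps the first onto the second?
The image was framed with a brown border.

A solid brown frame runs around the edge of the second image, with the content slightly shrunk inside it.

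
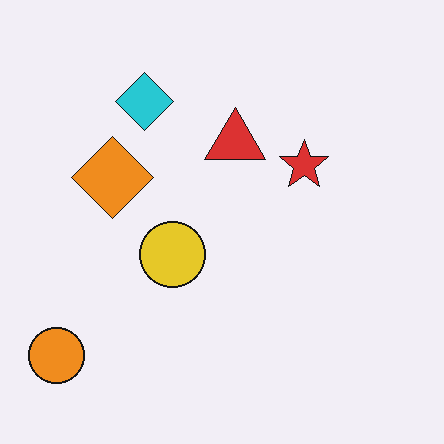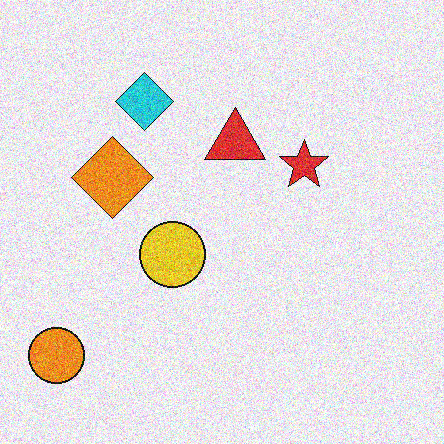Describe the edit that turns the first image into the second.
The image was degraded with strong gaussian noise.

Random speckle covers the whole image, including the flat background.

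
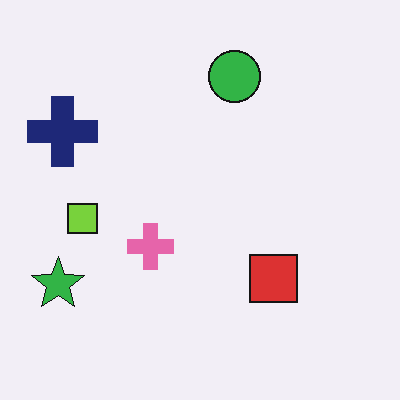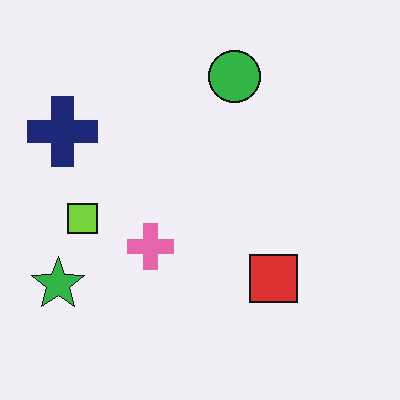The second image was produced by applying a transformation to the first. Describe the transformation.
The second image is the first JPEG-compressed with visible artifacts.

Blocky 8×8 compression artifacts appear around shape edges and the flat background shows ringing — characteristic JPEG degradation.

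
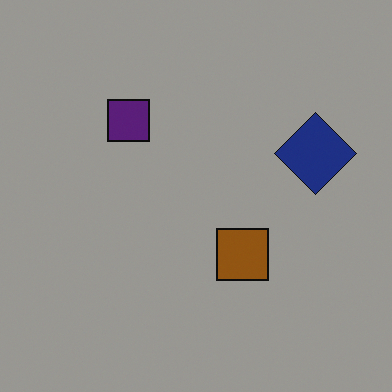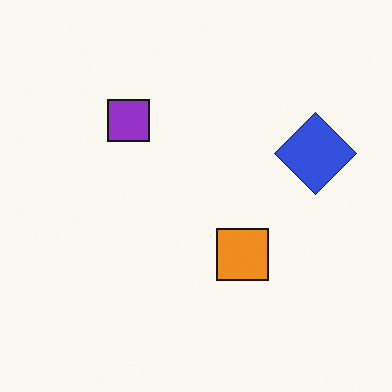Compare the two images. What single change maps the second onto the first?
The transformation is: darkened a lot.

Every pixel — background and shapes alike — is uniformly darkened.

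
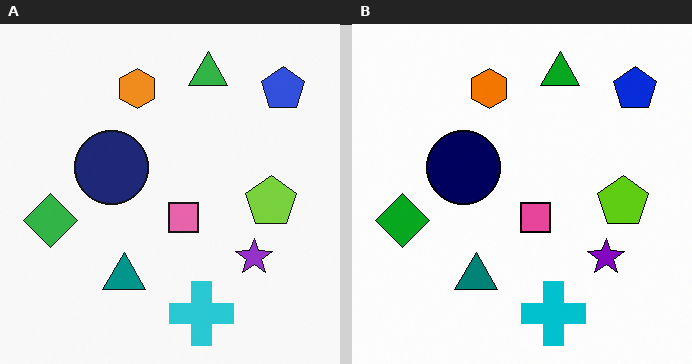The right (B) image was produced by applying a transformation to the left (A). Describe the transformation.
It was given slightly increased contrast.

Tones are pushed away from mid-grey across the whole image — a global contrast change.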